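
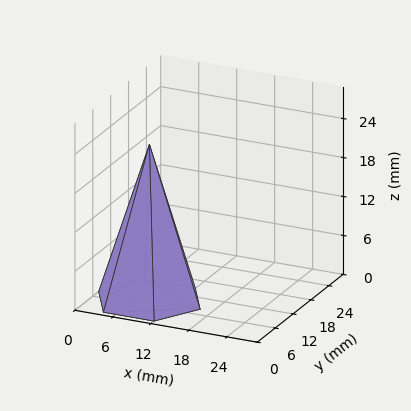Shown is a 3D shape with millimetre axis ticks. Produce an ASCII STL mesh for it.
Reading the render: the shape is a regular 6-sided pyramid, base circumscribed radius ≈ 8 mm, apex at z ≈ 24 mm (dimensions read to the nearest mm from the axis ticks). For the STL, each face is triangulated and given an outward normal.

solid part
  facet normal 0.0000 0.0000 -1.0000
    outer loop
      vertex 4.000 14.928 0.000
      vertex 12.000 14.928 0.000
      vertex 16.000 8.000 0.000
    endloop
  endfacet
  facet normal 0.0000 0.0000 -1.0000
    outer loop
      vertex 0.000 8.000 0.000
      vertex 4.000 14.928 0.000
      vertex 16.000 8.000 0.000
    endloop
  endfacet
  facet normal 0.0000 0.0000 -1.0000
    outer loop
      vertex 4.000 1.072 0.000
      vertex 0.000 8.000 0.000
      vertex 16.000 8.000 0.000
    endloop
  endfacet
  facet normal 0.0000 0.0000 -1.0000
    outer loop
      vertex 12.000 1.072 0.000
      vertex 4.000 1.072 0.000
      vertex 16.000 8.000 0.000
    endloop
  endfacet
  facet normal 0.8320 0.4804 0.2773
    outer loop
      vertex 16.000 8.000 0.000
      vertex 12.000 14.928 0.000
      vertex 8.000 8.000 24.000
    endloop
  endfacet
  facet normal 0.0000 0.9608 0.2773
    outer loop
      vertex 12.000 14.928 0.000
      vertex 4.000 14.928 0.000
      vertex 8.000 8.000 24.000
    endloop
  endfacet
  facet normal -0.8320 0.4804 0.2773
    outer loop
      vertex 4.000 14.928 0.000
      vertex 0.000 8.000 0.000
      vertex 8.000 8.000 24.000
    endloop
  endfacet
  facet normal -0.8320 -0.4804 0.2773
    outer loop
      vertex 0.000 8.000 0.000
      vertex 4.000 1.072 0.000
      vertex 8.000 8.000 24.000
    endloop
  endfacet
  facet normal 0.0000 -0.9608 0.2773
    outer loop
      vertex 4.000 1.072 0.000
      vertex 12.000 1.072 0.000
      vertex 8.000 8.000 24.000
    endloop
  endfacet
  facet normal 0.8320 -0.4804 0.2773
    outer loop
      vertex 12.000 1.072 0.000
      vertex 16.000 8.000 0.000
      vertex 8.000 8.000 24.000
    endloop
  endfacet
endsolid part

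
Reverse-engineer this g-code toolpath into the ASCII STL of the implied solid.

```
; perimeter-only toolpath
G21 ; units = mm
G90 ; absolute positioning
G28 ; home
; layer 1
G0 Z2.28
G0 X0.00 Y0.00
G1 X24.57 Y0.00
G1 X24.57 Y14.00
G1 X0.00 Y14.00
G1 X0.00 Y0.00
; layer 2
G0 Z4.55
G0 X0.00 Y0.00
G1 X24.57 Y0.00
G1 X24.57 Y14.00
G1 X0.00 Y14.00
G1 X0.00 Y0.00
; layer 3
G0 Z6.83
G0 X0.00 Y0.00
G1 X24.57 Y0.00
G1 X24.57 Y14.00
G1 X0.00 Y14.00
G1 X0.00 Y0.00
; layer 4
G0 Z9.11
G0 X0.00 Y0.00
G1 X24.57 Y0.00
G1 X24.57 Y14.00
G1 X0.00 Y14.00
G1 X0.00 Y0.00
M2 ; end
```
solid part
  facet normal 0.0000 0.0000 -1.0000
    outer loop
      vertex 24.57 14.00 0.00
      vertex 24.57 0.00 0.00
      vertex 0.00 0.00 0.00
    endloop
  endfacet
  facet normal 0.0000 0.0000 -1.0000
    outer loop
      vertex 0.00 14.00 0.00
      vertex 24.57 14.00 0.00
      vertex 0.00 0.00 0.00
    endloop
  endfacet
  facet normal 0.0000 0.0000 1.0000
    outer loop
      vertex 0.00 0.00 9.11
      vertex 24.57 0.00 9.11
      vertex 24.57 14.00 9.11
    endloop
  endfacet
  facet normal 0.0000 0.0000 1.0000
    outer loop
      vertex 0.00 0.00 9.11
      vertex 24.57 14.00 9.11
      vertex 0.00 14.00 9.11
    endloop
  endfacet
  facet normal 0.0000 -1.0000 0.0000
    outer loop
      vertex 0.00 0.00 0.00
      vertex 24.57 0.00 0.00
      vertex 24.57 0.00 9.11
    endloop
  endfacet
  facet normal 0.0000 -1.0000 0.0000
    outer loop
      vertex 0.00 0.00 0.00
      vertex 24.57 0.00 9.11
      vertex 0.00 0.00 9.11
    endloop
  endfacet
  facet normal 0.0000 1.0000 0.0000
    outer loop
      vertex 24.57 14.00 9.11
      vertex 24.57 14.00 0.00
      vertex 0.00 14.00 0.00
    endloop
  endfacet
  facet normal 0.0000 1.0000 0.0000
    outer loop
      vertex 0.00 14.00 9.11
      vertex 24.57 14.00 9.11
      vertex 0.00 14.00 0.00
    endloop
  endfacet
  facet normal -1.0000 0.0000 0.0000
    outer loop
      vertex 0.00 14.00 9.11
      vertex 0.00 14.00 0.00
      vertex 0.00 0.00 0.00
    endloop
  endfacet
  facet normal -1.0000 0.0000 0.0000
    outer loop
      vertex 0.00 0.00 9.11
      vertex 0.00 14.00 9.11
      vertex 0.00 0.00 0.00
    endloop
  endfacet
  facet normal 1.0000 0.0000 0.0000
    outer loop
      vertex 24.57 0.00 0.00
      vertex 24.57 14.00 0.00
      vertex 24.57 14.00 9.11
    endloop
  endfacet
  facet normal 1.0000 0.0000 0.0000
    outer loop
      vertex 24.57 0.00 0.00
      vertex 24.57 14.00 9.11
      vertex 24.57 0.00 9.11
    endloop
  endfacet
endsolid part

The G0 Z moves step by Δz≈2.28 mm. Every layer's G1 loop is the same polygon, so the solid is a straight extrusion of it from z=0 to z≈9.11. Closing with flat bottom and top caps and triangulating gives 12 facets — a rectangular box, roughly 24.6 × 14 mm footprint and 9.11 mm tall.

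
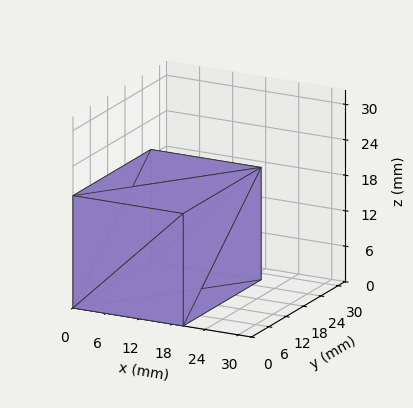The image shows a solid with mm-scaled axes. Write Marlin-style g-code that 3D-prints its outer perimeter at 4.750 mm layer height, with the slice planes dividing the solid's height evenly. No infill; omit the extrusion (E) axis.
Reading the render: the shape is a rectangular box, roughly 20 × 27 mm footprint and 19 mm tall (dimensions read to the nearest mm from the axis ticks). For the g-code, the solid's height is divided into equal slices at the stated Δz and each level perimeter traced with G1 moves after a G0 lift.

; perimeter-only toolpath
G21 ; units = mm
G90 ; absolute positioning
G28 ; home
; layer 1
G0 Z4.750
G0 X0.000 Y0.000
G1 X20.000 Y0.000
G1 X20.000 Y27.000
G1 X0.000 Y27.000
G1 X0.000 Y0.000
; layer 2
G0 Z9.500
G0 X0.000 Y0.000
G1 X20.000 Y0.000
G1 X20.000 Y27.000
G1 X0.000 Y27.000
G1 X0.000 Y0.000
; layer 3
G0 Z14.250
G0 X0.000 Y0.000
G1 X20.000 Y0.000
G1 X20.000 Y27.000
G1 X0.000 Y27.000
G1 X0.000 Y0.000
; layer 4
G0 Z19.000
G0 X0.000 Y0.000
G1 X20.000 Y0.000
G1 X20.000 Y27.000
G1 X0.000 Y27.000
G1 X0.000 Y0.000
M2 ; end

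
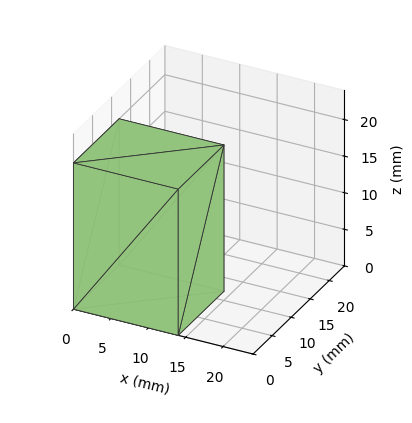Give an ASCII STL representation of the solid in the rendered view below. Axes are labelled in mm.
Reading the render: the shape is a rectangular box, roughly 14 × 12 mm footprint and 20 mm tall (dimensions read to the nearest mm from the axis ticks). For the STL, each face is triangulated and given an outward normal.

solid part
  facet normal 0.0000 0.0000 -1.0000
    outer loop
      vertex 14.000 12.000 0.000
      vertex 14.000 0.000 0.000
      vertex 0.000 0.000 0.000
    endloop
  endfacet
  facet normal 0.0000 0.0000 -1.0000
    outer loop
      vertex 0.000 12.000 0.000
      vertex 14.000 12.000 0.000
      vertex 0.000 0.000 0.000
    endloop
  endfacet
  facet normal 0.0000 0.0000 1.0000
    outer loop
      vertex 0.000 0.000 20.000
      vertex 14.000 0.000 20.000
      vertex 14.000 12.000 20.000
    endloop
  endfacet
  facet normal 0.0000 0.0000 1.0000
    outer loop
      vertex 0.000 0.000 20.000
      vertex 14.000 12.000 20.000
      vertex 0.000 12.000 20.000
    endloop
  endfacet
  facet normal 0.0000 -1.0000 0.0000
    outer loop
      vertex 0.000 0.000 0.000
      vertex 14.000 0.000 0.000
      vertex 14.000 0.000 20.000
    endloop
  endfacet
  facet normal 0.0000 -1.0000 0.0000
    outer loop
      vertex 0.000 0.000 0.000
      vertex 14.000 0.000 20.000
      vertex 0.000 0.000 20.000
    endloop
  endfacet
  facet normal 0.0000 1.0000 0.0000
    outer loop
      vertex 14.000 12.000 20.000
      vertex 14.000 12.000 0.000
      vertex 0.000 12.000 0.000
    endloop
  endfacet
  facet normal 0.0000 1.0000 0.0000
    outer loop
      vertex 0.000 12.000 20.000
      vertex 14.000 12.000 20.000
      vertex 0.000 12.000 0.000
    endloop
  endfacet
  facet normal -1.0000 0.0000 0.0000
    outer loop
      vertex 0.000 12.000 20.000
      vertex 0.000 12.000 0.000
      vertex 0.000 0.000 0.000
    endloop
  endfacet
  facet normal -1.0000 0.0000 0.0000
    outer loop
      vertex 0.000 0.000 20.000
      vertex 0.000 12.000 20.000
      vertex 0.000 0.000 0.000
    endloop
  endfacet
  facet normal 1.0000 0.0000 0.0000
    outer loop
      vertex 14.000 0.000 0.000
      vertex 14.000 12.000 0.000
      vertex 14.000 12.000 20.000
    endloop
  endfacet
  facet normal 1.0000 0.0000 0.0000
    outer loop
      vertex 14.000 0.000 0.000
      vertex 14.000 12.000 20.000
      vertex 14.000 0.000 20.000
    endloop
  endfacet
endsolid part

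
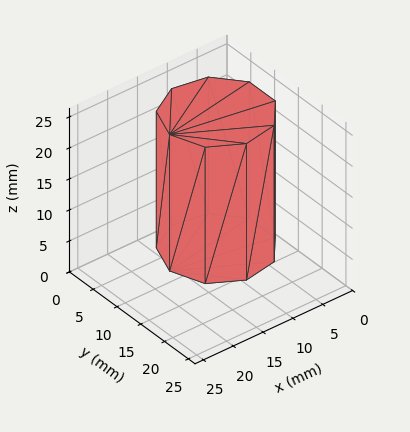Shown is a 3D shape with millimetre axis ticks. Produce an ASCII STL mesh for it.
Reading the render: the shape is a regular 9-sided prism (a cylinder approximated with 9 flat sides), circumscribed radius ≈ 8 mm, height ≈ 22 mm (dimensions read to the nearest mm from the axis ticks). For the STL, each face is triangulated and given an outward normal.

solid part
  facet normal 0.0000 0.0000 -1.0000
    outer loop
      vertex 9.39 15.88 0.00
      vertex 14.13 13.14 0.00
      vertex 16.00 8.00 0.00
    endloop
  endfacet
  facet normal 0.0000 0.0000 -1.0000
    outer loop
      vertex 4.00 14.93 0.00
      vertex 9.39 15.88 0.00
      vertex 16.00 8.00 0.00
    endloop
  endfacet
  facet normal 0.0000 0.0000 -1.0000
    outer loop
      vertex 0.48 10.74 0.00
      vertex 4.00 14.93 0.00
      vertex 16.00 8.00 0.00
    endloop
  endfacet
  facet normal 0.0000 0.0000 -1.0000
    outer loop
      vertex 0.48 5.26 0.00
      vertex 0.48 10.74 0.00
      vertex 16.00 8.00 0.00
    endloop
  endfacet
  facet normal 0.0000 0.0000 -1.0000
    outer loop
      vertex 4.00 1.07 0.00
      vertex 0.48 5.26 0.00
      vertex 16.00 8.00 0.00
    endloop
  endfacet
  facet normal 0.0000 0.0000 -1.0000
    outer loop
      vertex 9.39 0.12 0.00
      vertex 4.00 1.07 0.00
      vertex 16.00 8.00 0.00
    endloop
  endfacet
  facet normal 0.0000 0.0000 -1.0000
    outer loop
      vertex 14.13 2.86 0.00
      vertex 9.39 0.12 0.00
      vertex 16.00 8.00 0.00
    endloop
  endfacet
  facet normal 0.0000 0.0000 1.0000
    outer loop
      vertex 16.00 8.00 22.00
      vertex 14.13 13.14 22.00
      vertex 9.39 15.88 22.00
    endloop
  endfacet
  facet normal 0.0000 0.0000 1.0000
    outer loop
      vertex 16.00 8.00 22.00
      vertex 9.39 15.88 22.00
      vertex 4.00 14.93 22.00
    endloop
  endfacet
  facet normal 0.0000 0.0000 1.0000
    outer loop
      vertex 16.00 8.00 22.00
      vertex 4.00 14.93 22.00
      vertex 0.48 10.74 22.00
    endloop
  endfacet
  facet normal 0.0000 0.0000 1.0000
    outer loop
      vertex 16.00 8.00 22.00
      vertex 0.48 10.74 22.00
      vertex 0.48 5.26 22.00
    endloop
  endfacet
  facet normal 0.0000 0.0000 1.0000
    outer loop
      vertex 16.00 8.00 22.00
      vertex 0.48 5.26 22.00
      vertex 4.00 1.07 22.00
    endloop
  endfacet
  facet normal 0.0000 0.0000 1.0000
    outer loop
      vertex 16.00 8.00 22.00
      vertex 4.00 1.07 22.00
      vertex 9.39 0.12 22.00
    endloop
  endfacet
  facet normal 0.0000 0.0000 1.0000
    outer loop
      vertex 16.00 8.00 22.00
      vertex 9.39 0.12 22.00
      vertex 14.13 2.86 22.00
    endloop
  endfacet
  facet normal 0.9397 0.3419 0.0000
    outer loop
      vertex 16.00 8.00 0.00
      vertex 14.13 13.14 0.00
      vertex 14.13 13.14 22.00
    endloop
  endfacet
  facet normal 0.9397 0.3419 0.0000
    outer loop
      vertex 16.00 8.00 0.00
      vertex 14.13 13.14 22.00
      vertex 16.00 8.00 22.00
    endloop
  endfacet
  facet normal 0.5005 0.8658 0.0000
    outer loop
      vertex 14.13 13.14 0.00
      vertex 9.39 15.88 0.00
      vertex 9.39 15.88 22.00
    endloop
  endfacet
  facet normal 0.5005 0.8658 0.0000
    outer loop
      vertex 14.13 13.14 0.00
      vertex 9.39 15.88 22.00
      vertex 14.13 13.14 22.00
    endloop
  endfacet
  facet normal -0.1736 0.9848 0.0000
    outer loop
      vertex 9.39 15.88 0.00
      vertex 4.00 14.93 0.00
      vertex 4.00 14.93 22.00
    endloop
  endfacet
  facet normal -0.1736 0.9848 0.0000
    outer loop
      vertex 9.39 15.88 0.00
      vertex 4.00 14.93 22.00
      vertex 9.39 15.88 22.00
    endloop
  endfacet
  facet normal -0.7657 0.6432 0.0000
    outer loop
      vertex 4.00 14.93 0.00
      vertex 0.48 10.74 0.00
      vertex 0.48 10.74 22.00
    endloop
  endfacet
  facet normal -0.7657 0.6432 0.0000
    outer loop
      vertex 4.00 14.93 0.00
      vertex 0.48 10.74 22.00
      vertex 4.00 14.93 22.00
    endloop
  endfacet
  facet normal -1.0000 0.0000 0.0000
    outer loop
      vertex 0.48 10.74 0.00
      vertex 0.48 5.26 0.00
      vertex 0.48 5.26 22.00
    endloop
  endfacet
  facet normal -1.0000 0.0000 0.0000
    outer loop
      vertex 0.48 10.74 0.00
      vertex 0.48 5.26 22.00
      vertex 0.48 10.74 22.00
    endloop
  endfacet
  facet normal -0.7657 -0.6432 0.0000
    outer loop
      vertex 0.48 5.26 0.00
      vertex 4.00 1.07 0.00
      vertex 4.00 1.07 22.00
    endloop
  endfacet
  facet normal -0.7657 -0.6432 0.0000
    outer loop
      vertex 0.48 5.26 0.00
      vertex 4.00 1.07 22.00
      vertex 0.48 5.26 22.00
    endloop
  endfacet
  facet normal -0.1736 -0.9848 0.0000
    outer loop
      vertex 4.00 1.07 0.00
      vertex 9.39 0.12 0.00
      vertex 9.39 0.12 22.00
    endloop
  endfacet
  facet normal -0.1736 -0.9848 0.0000
    outer loop
      vertex 4.00 1.07 0.00
      vertex 9.39 0.12 22.00
      vertex 4.00 1.07 22.00
    endloop
  endfacet
  facet normal 0.5005 -0.8658 0.0000
    outer loop
      vertex 9.39 0.12 0.00
      vertex 14.13 2.86 0.00
      vertex 14.13 2.86 22.00
    endloop
  endfacet
  facet normal 0.5005 -0.8658 0.0000
    outer loop
      vertex 9.39 0.12 0.00
      vertex 14.13 2.86 22.00
      vertex 9.39 0.12 22.00
    endloop
  endfacet
  facet normal 0.9397 -0.3419 0.0000
    outer loop
      vertex 14.13 2.86 0.00
      vertex 16.00 8.00 0.00
      vertex 16.00 8.00 22.00
    endloop
  endfacet
  facet normal 0.9397 -0.3419 0.0000
    outer loop
      vertex 14.13 2.86 0.00
      vertex 16.00 8.00 22.00
      vertex 14.13 2.86 22.00
    endloop
  endfacet
endsolid part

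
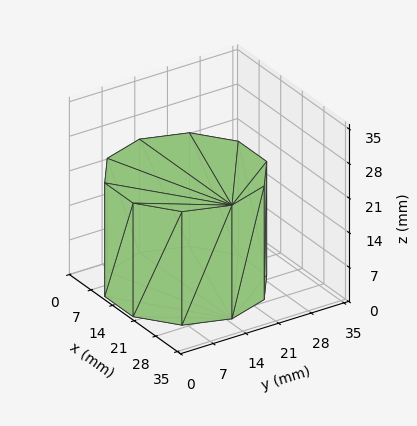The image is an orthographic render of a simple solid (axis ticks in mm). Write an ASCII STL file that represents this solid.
Reading the render: the shape is a regular 10-sided prism (a cylinder approximated with 10 flat sides), circumscribed radius ≈ 15 mm, height ≈ 23 mm (dimensions read to the nearest mm from the axis ticks). For the STL, each face is triangulated and given an outward normal.

solid part
  facet normal 0.0000 0.0000 -1.0000
    outer loop
      vertex 19.6 29.3 0.0
      vertex 27.1 23.8 0.0
      vertex 30.0 15.0 0.0
    endloop
  endfacet
  facet normal 0.0000 0.0000 -1.0000
    outer loop
      vertex 10.4 29.3 0.0
      vertex 19.6 29.3 0.0
      vertex 30.0 15.0 0.0
    endloop
  endfacet
  facet normal 0.0000 0.0000 -1.0000
    outer loop
      vertex 2.9 23.8 0.0
      vertex 10.4 29.3 0.0
      vertex 30.0 15.0 0.0
    endloop
  endfacet
  facet normal 0.0000 0.0000 -1.0000
    outer loop
      vertex 0.0 15.0 0.0
      vertex 2.9 23.8 0.0
      vertex 30.0 15.0 0.0
    endloop
  endfacet
  facet normal 0.0000 0.0000 -1.0000
    outer loop
      vertex 2.9 6.2 0.0
      vertex 0.0 15.0 0.0
      vertex 30.0 15.0 0.0
    endloop
  endfacet
  facet normal 0.0000 0.0000 -1.0000
    outer loop
      vertex 10.4 0.7 0.0
      vertex 2.9 6.2 0.0
      vertex 30.0 15.0 0.0
    endloop
  endfacet
  facet normal 0.0000 0.0000 -1.0000
    outer loop
      vertex 19.6 0.7 0.0
      vertex 10.4 0.7 0.0
      vertex 30.0 15.0 0.0
    endloop
  endfacet
  facet normal 0.0000 0.0000 -1.0000
    outer loop
      vertex 27.1 6.2 0.0
      vertex 19.6 0.7 0.0
      vertex 30.0 15.0 0.0
    endloop
  endfacet
  facet normal 0.0000 0.0000 1.0000
    outer loop
      vertex 30.0 15.0 23.0
      vertex 27.1 23.8 23.0
      vertex 19.6 29.3 23.0
    endloop
  endfacet
  facet normal 0.0000 0.0000 1.0000
    outer loop
      vertex 30.0 15.0 23.0
      vertex 19.6 29.3 23.0
      vertex 10.4 29.3 23.0
    endloop
  endfacet
  facet normal 0.0000 0.0000 1.0000
    outer loop
      vertex 30.0 15.0 23.0
      vertex 10.4 29.3 23.0
      vertex 2.9 23.8 23.0
    endloop
  endfacet
  facet normal 0.0000 0.0000 1.0000
    outer loop
      vertex 30.0 15.0 23.0
      vertex 2.9 23.8 23.0
      vertex 0.0 15.0 23.0
    endloop
  endfacet
  facet normal 0.0000 0.0000 1.0000
    outer loop
      vertex 30.0 15.0 23.0
      vertex 0.0 15.0 23.0
      vertex 2.9 6.2 23.0
    endloop
  endfacet
  facet normal 0.0000 0.0000 1.0000
    outer loop
      vertex 30.0 15.0 23.0
      vertex 2.9 6.2 23.0
      vertex 10.4 0.7 23.0
    endloop
  endfacet
  facet normal 0.0000 0.0000 1.0000
    outer loop
      vertex 30.0 15.0 23.0
      vertex 10.4 0.7 23.0
      vertex 19.6 0.7 23.0
    endloop
  endfacet
  facet normal 0.0000 0.0000 1.0000
    outer loop
      vertex 30.0 15.0 23.0
      vertex 19.6 0.7 23.0
      vertex 27.1 6.2 23.0
    endloop
  endfacet
  facet normal 0.9498 0.3130 0.0000
    outer loop
      vertex 30.0 15.0 0.0
      vertex 27.1 23.8 0.0
      vertex 27.1 23.8 23.0
    endloop
  endfacet
  facet normal 0.9498 0.3130 0.0000
    outer loop
      vertex 30.0 15.0 0.0
      vertex 27.1 23.8 23.0
      vertex 30.0 15.0 23.0
    endloop
  endfacet
  facet normal 0.5914 0.8064 0.0000
    outer loop
      vertex 27.1 23.8 0.0
      vertex 19.6 29.3 0.0
      vertex 19.6 29.3 23.0
    endloop
  endfacet
  facet normal 0.5914 0.8064 0.0000
    outer loop
      vertex 27.1 23.8 0.0
      vertex 19.6 29.3 23.0
      vertex 27.1 23.8 23.0
    endloop
  endfacet
  facet normal 0.0000 1.0000 0.0000
    outer loop
      vertex 19.6 29.3 0.0
      vertex 10.4 29.3 0.0
      vertex 10.4 29.3 23.0
    endloop
  endfacet
  facet normal 0.0000 1.0000 0.0000
    outer loop
      vertex 19.6 29.3 0.0
      vertex 10.4 29.3 23.0
      vertex 19.6 29.3 23.0
    endloop
  endfacet
  facet normal -0.5914 0.8064 0.0000
    outer loop
      vertex 10.4 29.3 0.0
      vertex 2.9 23.8 0.0
      vertex 2.9 23.8 23.0
    endloop
  endfacet
  facet normal -0.5914 0.8064 0.0000
    outer loop
      vertex 10.4 29.3 0.0
      vertex 2.9 23.8 23.0
      vertex 10.4 29.3 23.0
    endloop
  endfacet
  facet normal -0.9498 0.3130 0.0000
    outer loop
      vertex 2.9 23.8 0.0
      vertex 0.0 15.0 0.0
      vertex 0.0 15.0 23.0
    endloop
  endfacet
  facet normal -0.9498 0.3130 0.0000
    outer loop
      vertex 2.9 23.8 0.0
      vertex 0.0 15.0 23.0
      vertex 2.9 23.8 23.0
    endloop
  endfacet
  facet normal -0.9498 -0.3130 0.0000
    outer loop
      vertex 0.0 15.0 0.0
      vertex 2.9 6.2 0.0
      vertex 2.9 6.2 23.0
    endloop
  endfacet
  facet normal -0.9498 -0.3130 0.0000
    outer loop
      vertex 0.0 15.0 0.0
      vertex 2.9 6.2 23.0
      vertex 0.0 15.0 23.0
    endloop
  endfacet
  facet normal -0.5914 -0.8064 0.0000
    outer loop
      vertex 2.9 6.2 0.0
      vertex 10.4 0.7 0.0
      vertex 10.4 0.7 23.0
    endloop
  endfacet
  facet normal -0.5914 -0.8064 0.0000
    outer loop
      vertex 2.9 6.2 0.0
      vertex 10.4 0.7 23.0
      vertex 2.9 6.2 23.0
    endloop
  endfacet
  facet normal 0.0000 -1.0000 0.0000
    outer loop
      vertex 10.4 0.7 0.0
      vertex 19.6 0.7 0.0
      vertex 19.6 0.7 23.0
    endloop
  endfacet
  facet normal 0.0000 -1.0000 0.0000
    outer loop
      vertex 10.4 0.7 0.0
      vertex 19.6 0.7 23.0
      vertex 10.4 0.7 23.0
    endloop
  endfacet
  facet normal 0.5914 -0.8064 0.0000
    outer loop
      vertex 19.6 0.7 0.0
      vertex 27.1 6.2 0.0
      vertex 27.1 6.2 23.0
    endloop
  endfacet
  facet normal 0.5914 -0.8064 0.0000
    outer loop
      vertex 19.6 0.7 0.0
      vertex 27.1 6.2 23.0
      vertex 19.6 0.7 23.0
    endloop
  endfacet
  facet normal 0.9498 -0.3130 0.0000
    outer loop
      vertex 27.1 6.2 0.0
      vertex 30.0 15.0 0.0
      vertex 30.0 15.0 23.0
    endloop
  endfacet
  facet normal 0.9498 -0.3130 0.0000
    outer loop
      vertex 27.1 6.2 0.0
      vertex 30.0 15.0 23.0
      vertex 27.1 6.2 23.0
    endloop
  endfacet
endsolid part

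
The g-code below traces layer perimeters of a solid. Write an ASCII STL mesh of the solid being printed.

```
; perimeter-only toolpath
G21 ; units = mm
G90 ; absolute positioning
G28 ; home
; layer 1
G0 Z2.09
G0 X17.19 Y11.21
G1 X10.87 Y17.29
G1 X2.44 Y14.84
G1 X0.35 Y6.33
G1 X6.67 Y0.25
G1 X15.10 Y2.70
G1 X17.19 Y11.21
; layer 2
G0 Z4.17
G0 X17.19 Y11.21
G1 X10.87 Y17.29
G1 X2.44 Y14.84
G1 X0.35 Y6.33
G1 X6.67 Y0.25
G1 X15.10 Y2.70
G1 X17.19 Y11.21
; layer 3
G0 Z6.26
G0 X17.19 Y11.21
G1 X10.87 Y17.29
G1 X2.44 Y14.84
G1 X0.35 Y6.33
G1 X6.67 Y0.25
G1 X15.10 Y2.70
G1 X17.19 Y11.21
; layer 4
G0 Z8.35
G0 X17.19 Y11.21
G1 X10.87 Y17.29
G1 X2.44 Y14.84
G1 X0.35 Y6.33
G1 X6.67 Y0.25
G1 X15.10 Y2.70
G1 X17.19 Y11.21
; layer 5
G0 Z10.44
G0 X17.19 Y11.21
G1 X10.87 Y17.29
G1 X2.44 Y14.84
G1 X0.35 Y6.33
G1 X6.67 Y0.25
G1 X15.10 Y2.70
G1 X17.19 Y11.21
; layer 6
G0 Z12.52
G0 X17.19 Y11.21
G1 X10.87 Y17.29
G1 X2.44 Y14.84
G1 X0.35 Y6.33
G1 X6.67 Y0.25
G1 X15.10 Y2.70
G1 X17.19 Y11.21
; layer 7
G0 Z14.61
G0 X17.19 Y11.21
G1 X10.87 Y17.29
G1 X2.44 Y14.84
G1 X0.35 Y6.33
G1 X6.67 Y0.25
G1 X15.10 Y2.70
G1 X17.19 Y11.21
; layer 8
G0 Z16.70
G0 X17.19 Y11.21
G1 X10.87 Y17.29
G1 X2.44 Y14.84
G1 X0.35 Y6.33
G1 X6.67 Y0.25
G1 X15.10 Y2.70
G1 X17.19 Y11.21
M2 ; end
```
solid part
  facet normal 0.0000 0.0000 -1.0000
    outer loop
      vertex 2.44 14.84 0.00
      vertex 10.87 17.29 0.00
      vertex 17.19 11.21 0.00
    endloop
  endfacet
  facet normal 0.0000 0.0000 -1.0000
    outer loop
      vertex 0.35 6.33 0.00
      vertex 2.44 14.84 0.00
      vertex 17.19 11.21 0.00
    endloop
  endfacet
  facet normal 0.0000 0.0000 -1.0000
    outer loop
      vertex 6.67 0.25 0.00
      vertex 0.35 6.33 0.00
      vertex 17.19 11.21 0.00
    endloop
  endfacet
  facet normal 0.0000 0.0000 -1.0000
    outer loop
      vertex 15.10 2.70 0.00
      vertex 6.67 0.25 0.00
      vertex 17.19 11.21 0.00
    endloop
  endfacet
  facet normal 0.0000 0.0000 1.0000
    outer loop
      vertex 17.19 11.21 16.70
      vertex 10.87 17.29 16.70
      vertex 2.44 14.84 16.70
    endloop
  endfacet
  facet normal 0.0000 0.0000 1.0000
    outer loop
      vertex 17.19 11.21 16.70
      vertex 2.44 14.84 16.70
      vertex 0.35 6.33 16.70
    endloop
  endfacet
  facet normal 0.0000 0.0000 1.0000
    outer loop
      vertex 17.19 11.21 16.70
      vertex 0.35 6.33 16.70
      vertex 6.67 0.25 16.70
    endloop
  endfacet
  facet normal 0.0000 0.0000 1.0000
    outer loop
      vertex 17.19 11.21 16.70
      vertex 6.67 0.25 16.70
      vertex 15.10 2.70 16.70
    endloop
  endfacet
  facet normal 0.6933 0.7207 0.0000
    outer loop
      vertex 17.19 11.21 0.00
      vertex 10.87 17.29 0.00
      vertex 10.87 17.29 16.70
    endloop
  endfacet
  facet normal 0.6933 0.7207 0.0000
    outer loop
      vertex 17.19 11.21 0.00
      vertex 10.87 17.29 16.70
      vertex 17.19 11.21 16.70
    endloop
  endfacet
  facet normal -0.2791 0.9603 0.0000
    outer loop
      vertex 10.87 17.29 0.00
      vertex 2.44 14.84 0.00
      vertex 2.44 14.84 16.70
    endloop
  endfacet
  facet normal -0.2791 0.9603 0.0000
    outer loop
      vertex 10.87 17.29 0.00
      vertex 2.44 14.84 16.70
      vertex 10.87 17.29 16.70
    endloop
  endfacet
  facet normal -0.9711 0.2385 0.0000
    outer loop
      vertex 2.44 14.84 0.00
      vertex 0.35 6.33 0.00
      vertex 0.35 6.33 16.70
    endloop
  endfacet
  facet normal -0.9711 0.2385 0.0000
    outer loop
      vertex 2.44 14.84 0.00
      vertex 0.35 6.33 16.70
      vertex 2.44 14.84 16.70
    endloop
  endfacet
  facet normal -0.6933 -0.7207 0.0000
    outer loop
      vertex 0.35 6.33 0.00
      vertex 6.67 0.25 0.00
      vertex 6.67 0.25 16.70
    endloop
  endfacet
  facet normal -0.6933 -0.7207 0.0000
    outer loop
      vertex 0.35 6.33 0.00
      vertex 6.67 0.25 16.70
      vertex 0.35 6.33 16.70
    endloop
  endfacet
  facet normal 0.2791 -0.9603 0.0000
    outer loop
      vertex 6.67 0.25 0.00
      vertex 15.10 2.70 0.00
      vertex 15.10 2.70 16.70
    endloop
  endfacet
  facet normal 0.2791 -0.9603 0.0000
    outer loop
      vertex 6.67 0.25 0.00
      vertex 15.10 2.70 16.70
      vertex 6.67 0.25 16.70
    endloop
  endfacet
  facet normal 0.9711 -0.2385 0.0000
    outer loop
      vertex 15.10 2.70 0.00
      vertex 17.19 11.21 0.00
      vertex 17.19 11.21 16.70
    endloop
  endfacet
  facet normal 0.9711 -0.2385 0.0000
    outer loop
      vertex 15.10 2.70 0.00
      vertex 17.19 11.21 16.70
      vertex 15.10 2.70 16.70
    endloop
  endfacet
endsolid part

The G0 Z moves step by Δz≈2.09 mm. Every layer's G1 loop is the same polygon, so the solid is a straight extrusion of it from z=0 to z≈16.7. Closing with flat bottom and top caps and triangulating gives 20 facets — a regular 6-sided prism (a cylinder approximated with 6 flat sides), circumscribed radius ≈ 8.77 mm, height ≈ 16.7 mm.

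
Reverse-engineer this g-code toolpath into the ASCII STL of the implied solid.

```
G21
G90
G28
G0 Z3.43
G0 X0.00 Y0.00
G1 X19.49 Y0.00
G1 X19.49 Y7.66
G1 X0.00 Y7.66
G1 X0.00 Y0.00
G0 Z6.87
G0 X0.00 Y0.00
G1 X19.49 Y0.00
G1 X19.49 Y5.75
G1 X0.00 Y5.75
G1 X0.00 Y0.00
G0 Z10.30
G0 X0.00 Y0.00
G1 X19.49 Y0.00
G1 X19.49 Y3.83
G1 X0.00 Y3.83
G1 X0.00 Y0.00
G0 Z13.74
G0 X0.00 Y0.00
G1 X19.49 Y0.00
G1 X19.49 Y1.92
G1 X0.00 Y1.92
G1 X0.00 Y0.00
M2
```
solid part
  facet normal 0.0000 0.0000 -1.0000
    outer loop
      vertex 19.49 9.58 0.00
      vertex 19.49 0.00 0.00
      vertex 0.00 0.00 0.00
    endloop
  endfacet
  facet normal 0.0000 0.0000 -1.0000
    outer loop
      vertex 0.00 9.58 0.00
      vertex 19.49 9.58 0.00
      vertex 0.00 0.00 0.00
    endloop
  endfacet
  facet normal 0.0000 -1.0000 0.0000
    outer loop
      vertex 0.00 0.00 0.00
      vertex 19.49 0.00 0.00
      vertex 19.49 0.00 17.17
    endloop
  endfacet
  facet normal 0.0000 -1.0000 0.0000
    outer loop
      vertex 0.00 0.00 0.00
      vertex 19.49 0.00 17.17
      vertex 0.00 0.00 17.17
    endloop
  endfacet
  facet normal 0.0000 0.8733 0.4872
    outer loop
      vertex 0.00 0.00 17.17
      vertex 19.49 0.00 17.17
      vertex 19.49 9.58 0.00
    endloop
  endfacet
  facet normal 0.0000 0.8733 0.4872
    outer loop
      vertex 0.00 0.00 17.17
      vertex 19.49 9.58 0.00
      vertex 0.00 9.58 0.00
    endloop
  endfacet
  facet normal -1.0000 0.0000 0.0000
    outer loop
      vertex 0.00 0.00 17.17
      vertex 0.00 9.58 0.00
      vertex 0.00 0.00 0.00
    endloop
  endfacet
  facet normal 1.0000 0.0000 0.0000
    outer loop
      vertex 19.49 0.00 0.00
      vertex 19.49 9.58 0.00
      vertex 19.49 0.00 17.17
    endloop
  endfacet
endsolid part

The G0 Z moves step by Δz≈3.43 mm. The G1 loops shrink linearly with z, so the solid tapers from its base footprint up to z≈17.2. Closing with a flat bottom cap and the tapered top and triangulating gives 8 facets — a wedge (ramp): 19.5 × 9.58 mm base, rising to 17.2 mm along the y=0 edge and sloping linearly to z=0 at y=9.58.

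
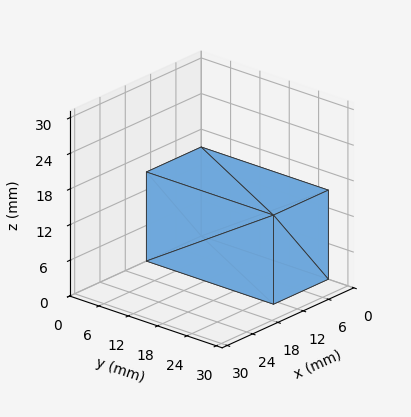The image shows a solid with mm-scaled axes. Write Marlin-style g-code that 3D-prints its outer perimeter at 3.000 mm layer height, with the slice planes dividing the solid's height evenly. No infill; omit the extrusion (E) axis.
Reading the render: the shape is a rectangular box, roughly 13 × 26 mm footprint and 15 mm tall (dimensions read to the nearest mm from the axis ticks). For the g-code, the solid's height is divided into equal slices at the stated Δz and each level perimeter traced with G1 moves after a G0 lift.

; perimeter-only toolpath
G21 ; units = mm
G90 ; absolute positioning
G28 ; home
; layer 1
G0 Z3.000
G0 X0.000 Y0.000
G1 X13.000 Y0.000
G1 X13.000 Y26.000
G1 X0.000 Y26.000
G1 X0.000 Y0.000
; layer 2
G0 Z6.000
G0 X0.000 Y0.000
G1 X13.000 Y0.000
G1 X13.000 Y26.000
G1 X0.000 Y26.000
G1 X0.000 Y0.000
; layer 3
G0 Z9.000
G0 X0.000 Y0.000
G1 X13.000 Y0.000
G1 X13.000 Y26.000
G1 X0.000 Y26.000
G1 X0.000 Y0.000
; layer 4
G0 Z12.000
G0 X0.000 Y0.000
G1 X13.000 Y0.000
G1 X13.000 Y26.000
G1 X0.000 Y26.000
G1 X0.000 Y0.000
; layer 5
G0 Z15.000
G0 X0.000 Y0.000
G1 X13.000 Y0.000
G1 X13.000 Y26.000
G1 X0.000 Y26.000
G1 X0.000 Y0.000
M2 ; end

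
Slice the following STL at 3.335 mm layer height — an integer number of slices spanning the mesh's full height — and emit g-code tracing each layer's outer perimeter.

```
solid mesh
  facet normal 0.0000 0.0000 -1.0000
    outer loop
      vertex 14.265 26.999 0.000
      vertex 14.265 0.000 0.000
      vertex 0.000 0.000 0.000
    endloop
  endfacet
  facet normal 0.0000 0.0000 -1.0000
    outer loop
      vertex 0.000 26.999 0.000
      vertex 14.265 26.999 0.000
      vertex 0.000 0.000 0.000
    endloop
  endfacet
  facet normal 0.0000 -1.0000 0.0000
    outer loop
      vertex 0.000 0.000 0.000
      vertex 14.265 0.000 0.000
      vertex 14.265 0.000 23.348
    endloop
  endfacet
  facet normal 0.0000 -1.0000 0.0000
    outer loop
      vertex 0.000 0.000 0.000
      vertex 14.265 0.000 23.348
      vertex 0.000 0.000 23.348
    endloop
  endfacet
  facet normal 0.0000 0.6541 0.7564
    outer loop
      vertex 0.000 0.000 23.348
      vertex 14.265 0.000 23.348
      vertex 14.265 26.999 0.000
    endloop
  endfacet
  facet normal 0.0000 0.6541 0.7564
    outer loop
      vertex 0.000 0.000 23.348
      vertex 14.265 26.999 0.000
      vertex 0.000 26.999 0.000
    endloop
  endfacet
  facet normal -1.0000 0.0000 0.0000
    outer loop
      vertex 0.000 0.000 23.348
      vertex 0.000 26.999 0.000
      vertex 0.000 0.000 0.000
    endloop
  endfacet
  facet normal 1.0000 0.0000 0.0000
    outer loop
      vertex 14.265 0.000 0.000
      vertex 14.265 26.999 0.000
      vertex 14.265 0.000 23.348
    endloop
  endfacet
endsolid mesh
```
; perimeter-only toolpath
G21 ; units = mm
G90 ; absolute positioning
G28 ; home
; layer 1
G0 Z3.335
G0 X0.000 Y0.000
G1 X14.265 Y0.000
G1 X14.265 Y23.142
G1 X0.000 Y23.142
G1 X0.000 Y0.000
; layer 2
G0 Z6.671
G0 X0.000 Y0.000
G1 X14.265 Y0.000
G1 X14.265 Y19.285
G1 X0.000 Y19.285
G1 X0.000 Y0.000
; layer 3
G0 Z10.006
G0 X0.000 Y0.000
G1 X14.265 Y0.000
G1 X14.265 Y15.428
G1 X0.000 Y15.428
G1 X0.000 Y0.000
; layer 4
G0 Z13.342
G0 X0.000 Y0.000
G1 X14.265 Y0.000
G1 X14.265 Y11.571
G1 X0.000 Y11.571
G1 X0.000 Y0.000
; layer 5
G0 Z16.677
G0 X0.000 Y0.000
G1 X14.265 Y0.000
G1 X14.265 Y7.714
G1 X0.000 Y7.714
G1 X0.000 Y0.000
; layer 6
G0 Z20.013
G0 X0.000 Y0.000
G1 X14.265 Y0.000
G1 X14.265 Y3.857
G1 X0.000 Y3.857
G1 X0.000 Y0.000
M2 ; end

The solid is a wedge (ramp): 14.3 × 27 mm base, rising to 23.3 mm along the y=0 edge and sloping linearly to z=0 at y=27. Slicing at Δz = 3.335 mm — 7 equal slices spanning the solid's height, so layer i sits at z = i·h/7 — gives 6 non-empty perimeters. Each is a 4-segment closed polygon; G0 lifts to the layer z and rapids to the start vertex, then G1 traces the edges. The cross-section shrinks linearly with z (the slice at the apex is degenerate and omitted).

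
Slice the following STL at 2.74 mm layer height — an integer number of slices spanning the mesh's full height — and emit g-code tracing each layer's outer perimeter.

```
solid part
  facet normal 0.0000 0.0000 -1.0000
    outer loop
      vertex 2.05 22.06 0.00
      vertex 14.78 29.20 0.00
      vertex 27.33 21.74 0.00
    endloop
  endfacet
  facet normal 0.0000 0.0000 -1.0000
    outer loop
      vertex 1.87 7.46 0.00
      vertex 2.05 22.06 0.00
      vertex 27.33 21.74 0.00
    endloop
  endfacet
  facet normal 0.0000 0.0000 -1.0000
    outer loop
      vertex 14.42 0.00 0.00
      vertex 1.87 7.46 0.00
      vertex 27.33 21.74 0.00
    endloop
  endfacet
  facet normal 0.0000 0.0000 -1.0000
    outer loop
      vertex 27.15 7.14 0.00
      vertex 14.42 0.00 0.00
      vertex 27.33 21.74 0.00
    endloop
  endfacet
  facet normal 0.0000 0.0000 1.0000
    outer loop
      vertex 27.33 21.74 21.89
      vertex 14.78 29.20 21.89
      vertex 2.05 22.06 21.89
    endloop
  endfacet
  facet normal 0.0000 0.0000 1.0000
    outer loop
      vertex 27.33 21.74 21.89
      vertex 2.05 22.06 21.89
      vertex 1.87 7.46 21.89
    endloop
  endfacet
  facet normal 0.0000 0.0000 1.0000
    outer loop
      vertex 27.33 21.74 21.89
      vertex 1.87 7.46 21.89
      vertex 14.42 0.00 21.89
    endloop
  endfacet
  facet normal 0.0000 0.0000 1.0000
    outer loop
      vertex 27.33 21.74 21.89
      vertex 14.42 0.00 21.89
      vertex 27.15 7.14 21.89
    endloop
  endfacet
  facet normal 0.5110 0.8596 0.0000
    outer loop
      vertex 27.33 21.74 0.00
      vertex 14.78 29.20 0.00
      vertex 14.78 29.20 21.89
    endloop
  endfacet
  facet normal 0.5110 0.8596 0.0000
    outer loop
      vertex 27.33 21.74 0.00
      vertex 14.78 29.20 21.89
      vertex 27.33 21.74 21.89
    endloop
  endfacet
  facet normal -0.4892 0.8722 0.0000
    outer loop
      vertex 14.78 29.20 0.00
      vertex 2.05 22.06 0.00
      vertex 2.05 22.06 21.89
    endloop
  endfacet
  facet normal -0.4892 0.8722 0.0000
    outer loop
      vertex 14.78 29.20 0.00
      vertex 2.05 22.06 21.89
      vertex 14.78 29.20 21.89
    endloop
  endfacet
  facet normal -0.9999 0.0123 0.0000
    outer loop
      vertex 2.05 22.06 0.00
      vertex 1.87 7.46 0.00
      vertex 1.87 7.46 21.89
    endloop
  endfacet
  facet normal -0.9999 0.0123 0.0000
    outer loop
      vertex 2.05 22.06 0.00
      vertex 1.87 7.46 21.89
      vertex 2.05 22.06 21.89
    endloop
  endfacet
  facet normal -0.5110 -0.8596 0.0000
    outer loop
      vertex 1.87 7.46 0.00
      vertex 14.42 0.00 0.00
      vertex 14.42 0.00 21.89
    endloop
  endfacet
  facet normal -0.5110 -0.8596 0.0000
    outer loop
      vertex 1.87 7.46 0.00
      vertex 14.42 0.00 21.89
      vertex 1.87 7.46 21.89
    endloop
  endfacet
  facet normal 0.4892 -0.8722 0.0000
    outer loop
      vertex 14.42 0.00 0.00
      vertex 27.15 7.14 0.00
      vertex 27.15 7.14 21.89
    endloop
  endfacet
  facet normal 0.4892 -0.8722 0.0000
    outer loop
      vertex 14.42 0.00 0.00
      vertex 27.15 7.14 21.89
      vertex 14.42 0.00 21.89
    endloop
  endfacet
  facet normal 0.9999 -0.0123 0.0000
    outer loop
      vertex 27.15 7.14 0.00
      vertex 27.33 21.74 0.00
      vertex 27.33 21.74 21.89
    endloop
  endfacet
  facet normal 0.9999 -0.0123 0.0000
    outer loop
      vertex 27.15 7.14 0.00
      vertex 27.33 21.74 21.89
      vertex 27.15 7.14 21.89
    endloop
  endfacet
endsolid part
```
; perimeter-only toolpath
G21 ; units = mm
G90 ; absolute positioning
G28 ; home
; layer 1
G0 Z2.74
G0 X27.33 Y21.74
G1 X14.78 Y29.20
G1 X2.05 Y22.06
G1 X1.87 Y7.46
G1 X14.42 Y0.00
G1 X27.15 Y7.14
G1 X27.33 Y21.74
; layer 2
G0 Z5.47
G0 X27.33 Y21.74
G1 X14.78 Y29.20
G1 X2.05 Y22.06
G1 X1.87 Y7.46
G1 X14.42 Y0.00
G1 X27.15 Y7.14
G1 X27.33 Y21.74
; layer 3
G0 Z8.21
G0 X27.33 Y21.74
G1 X14.78 Y29.20
G1 X2.05 Y22.06
G1 X1.87 Y7.46
G1 X14.42 Y0.00
G1 X27.15 Y7.14
G1 X27.33 Y21.74
; layer 4
G0 Z10.95
G0 X27.33 Y21.74
G1 X14.78 Y29.20
G1 X2.05 Y22.06
G1 X1.87 Y7.46
G1 X14.42 Y0.00
G1 X27.15 Y7.14
G1 X27.33 Y21.74
; layer 5
G0 Z13.68
G0 X27.33 Y21.74
G1 X14.78 Y29.20
G1 X2.05 Y22.06
G1 X1.87 Y7.46
G1 X14.42 Y0.00
G1 X27.15 Y7.14
G1 X27.33 Y21.74
; layer 6
G0 Z16.42
G0 X27.33 Y21.74
G1 X14.78 Y29.20
G1 X2.05 Y22.06
G1 X1.87 Y7.46
G1 X14.42 Y0.00
G1 X27.15 Y7.14
G1 X27.33 Y21.74
; layer 7
G0 Z19.15
G0 X27.33 Y21.74
G1 X14.78 Y29.20
G1 X2.05 Y22.06
G1 X1.87 Y7.46
G1 X14.42 Y0.00
G1 X27.15 Y7.14
G1 X27.33 Y21.74
; layer 8
G0 Z21.89
G0 X27.33 Y21.74
G1 X14.78 Y29.20
G1 X2.05 Y22.06
G1 X1.87 Y7.46
G1 X14.42 Y0.00
G1 X27.15 Y7.14
G1 X27.33 Y21.74
M2 ; end

The solid is a regular 6-sided prism (a cylinder approximated with 6 flat sides), circumscribed radius ≈ 14.6 mm, height ≈ 21.9 mm. Slicing at Δz = 2.74 mm — 8 equal slices spanning the solid's height, so layer i sits at z = i·h/8 — gives 8 non-empty perimeters. Each is a 6-segment closed polygon; G0 lifts to the layer z and rapids to the start vertex, then G1 traces the edges.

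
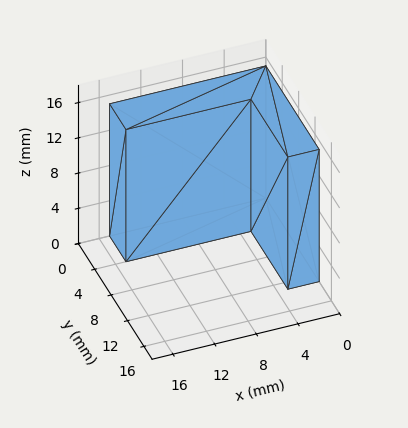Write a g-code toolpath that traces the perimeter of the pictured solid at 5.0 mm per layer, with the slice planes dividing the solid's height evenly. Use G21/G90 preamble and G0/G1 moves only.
Reading the render: the shape is an L-shaped prism: outer 15 × 13 mm, arm thicknesses ≈ 4 mm (horizontal) and 3 mm (vertical), extruded 15 mm in z (dimensions read to the nearest mm from the axis ticks). For the g-code, the solid's height is divided into equal slices at the stated Δz and each level perimeter traced with G1 moves after a G0 lift.

; perimeter-only toolpath
G21 ; units = mm
G90 ; absolute positioning
G28 ; home
; layer 1
G0 Z5.0
G0 X0.0 Y0.0
G1 X15.0 Y0.0
G1 X15.0 Y4.0
G1 X3.0 Y4.0
G1 X3.0 Y13.0
G1 X0.0 Y13.0
G1 X0.0 Y0.0
; layer 2
G0 Z10.0
G0 X0.0 Y0.0
G1 X15.0 Y0.0
G1 X15.0 Y4.0
G1 X3.0 Y4.0
G1 X3.0 Y13.0
G1 X0.0 Y13.0
G1 X0.0 Y0.0
; layer 3
G0 Z15.0
G0 X0.0 Y0.0
G1 X15.0 Y0.0
G1 X15.0 Y4.0
G1 X3.0 Y4.0
G1 X3.0 Y13.0
G1 X0.0 Y13.0
G1 X0.0 Y0.0
M2 ; end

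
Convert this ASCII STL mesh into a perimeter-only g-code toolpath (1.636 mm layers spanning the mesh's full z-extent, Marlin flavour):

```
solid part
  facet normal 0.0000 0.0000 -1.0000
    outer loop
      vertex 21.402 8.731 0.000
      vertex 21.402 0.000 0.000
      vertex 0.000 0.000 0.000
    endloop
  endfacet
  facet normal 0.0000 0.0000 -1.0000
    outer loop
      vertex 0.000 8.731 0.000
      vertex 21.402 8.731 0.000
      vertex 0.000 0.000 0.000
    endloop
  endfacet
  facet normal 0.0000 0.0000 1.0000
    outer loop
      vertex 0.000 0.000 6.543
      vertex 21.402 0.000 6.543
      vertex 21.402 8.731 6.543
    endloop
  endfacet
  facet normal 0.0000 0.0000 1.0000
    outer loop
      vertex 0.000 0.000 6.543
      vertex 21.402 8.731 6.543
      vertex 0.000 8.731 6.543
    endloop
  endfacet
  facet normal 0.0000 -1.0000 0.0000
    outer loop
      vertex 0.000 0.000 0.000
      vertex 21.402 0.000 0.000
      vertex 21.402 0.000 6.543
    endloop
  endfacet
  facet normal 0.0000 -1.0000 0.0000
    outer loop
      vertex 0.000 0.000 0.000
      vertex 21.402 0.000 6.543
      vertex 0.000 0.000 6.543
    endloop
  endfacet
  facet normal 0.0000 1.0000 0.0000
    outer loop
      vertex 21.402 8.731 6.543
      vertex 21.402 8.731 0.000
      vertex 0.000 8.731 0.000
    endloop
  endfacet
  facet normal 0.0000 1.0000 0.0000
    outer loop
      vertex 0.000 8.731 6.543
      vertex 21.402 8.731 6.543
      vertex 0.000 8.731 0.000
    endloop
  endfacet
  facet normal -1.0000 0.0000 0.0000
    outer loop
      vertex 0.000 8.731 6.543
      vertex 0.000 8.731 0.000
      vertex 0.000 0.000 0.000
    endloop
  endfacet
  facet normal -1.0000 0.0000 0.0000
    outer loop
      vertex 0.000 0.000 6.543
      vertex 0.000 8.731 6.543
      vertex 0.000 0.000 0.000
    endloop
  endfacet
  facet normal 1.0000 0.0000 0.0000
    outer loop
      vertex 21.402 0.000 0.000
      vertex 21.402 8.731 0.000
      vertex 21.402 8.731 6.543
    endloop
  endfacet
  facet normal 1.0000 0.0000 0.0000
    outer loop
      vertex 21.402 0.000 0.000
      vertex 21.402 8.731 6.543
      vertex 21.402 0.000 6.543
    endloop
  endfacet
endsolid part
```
; perimeter-only toolpath
G21 ; units = mm
G90 ; absolute positioning
G28 ; home
; layer 1
G0 Z1.636
G0 X0.000 Y0.000
G1 X21.402 Y0.000
G1 X21.402 Y8.731
G1 X0.000 Y8.731
G1 X0.000 Y0.000
; layer 2
G0 Z3.272
G0 X0.000 Y0.000
G1 X21.402 Y0.000
G1 X21.402 Y8.731
G1 X0.000 Y8.731
G1 X0.000 Y0.000
; layer 3
G0 Z4.907
G0 X0.000 Y0.000
G1 X21.402 Y0.000
G1 X21.402 Y8.731
G1 X0.000 Y8.731
G1 X0.000 Y0.000
; layer 4
G0 Z6.543
G0 X0.000 Y0.000
G1 X21.402 Y0.000
G1 X21.402 Y8.731
G1 X0.000 Y8.731
G1 X0.000 Y0.000
M2 ; end

The solid is a rectangular box, roughly 21.4 × 8.73 mm footprint and 6.54 mm tall. Slicing at Δz = 1.636 mm — 4 equal slices spanning the solid's height, so layer i sits at z = i·h/4 — gives 4 non-empty perimeters. Each is a 4-segment closed polygon; G0 lifts to the layer z and rapids to the start vertex, then G1 traces the edges.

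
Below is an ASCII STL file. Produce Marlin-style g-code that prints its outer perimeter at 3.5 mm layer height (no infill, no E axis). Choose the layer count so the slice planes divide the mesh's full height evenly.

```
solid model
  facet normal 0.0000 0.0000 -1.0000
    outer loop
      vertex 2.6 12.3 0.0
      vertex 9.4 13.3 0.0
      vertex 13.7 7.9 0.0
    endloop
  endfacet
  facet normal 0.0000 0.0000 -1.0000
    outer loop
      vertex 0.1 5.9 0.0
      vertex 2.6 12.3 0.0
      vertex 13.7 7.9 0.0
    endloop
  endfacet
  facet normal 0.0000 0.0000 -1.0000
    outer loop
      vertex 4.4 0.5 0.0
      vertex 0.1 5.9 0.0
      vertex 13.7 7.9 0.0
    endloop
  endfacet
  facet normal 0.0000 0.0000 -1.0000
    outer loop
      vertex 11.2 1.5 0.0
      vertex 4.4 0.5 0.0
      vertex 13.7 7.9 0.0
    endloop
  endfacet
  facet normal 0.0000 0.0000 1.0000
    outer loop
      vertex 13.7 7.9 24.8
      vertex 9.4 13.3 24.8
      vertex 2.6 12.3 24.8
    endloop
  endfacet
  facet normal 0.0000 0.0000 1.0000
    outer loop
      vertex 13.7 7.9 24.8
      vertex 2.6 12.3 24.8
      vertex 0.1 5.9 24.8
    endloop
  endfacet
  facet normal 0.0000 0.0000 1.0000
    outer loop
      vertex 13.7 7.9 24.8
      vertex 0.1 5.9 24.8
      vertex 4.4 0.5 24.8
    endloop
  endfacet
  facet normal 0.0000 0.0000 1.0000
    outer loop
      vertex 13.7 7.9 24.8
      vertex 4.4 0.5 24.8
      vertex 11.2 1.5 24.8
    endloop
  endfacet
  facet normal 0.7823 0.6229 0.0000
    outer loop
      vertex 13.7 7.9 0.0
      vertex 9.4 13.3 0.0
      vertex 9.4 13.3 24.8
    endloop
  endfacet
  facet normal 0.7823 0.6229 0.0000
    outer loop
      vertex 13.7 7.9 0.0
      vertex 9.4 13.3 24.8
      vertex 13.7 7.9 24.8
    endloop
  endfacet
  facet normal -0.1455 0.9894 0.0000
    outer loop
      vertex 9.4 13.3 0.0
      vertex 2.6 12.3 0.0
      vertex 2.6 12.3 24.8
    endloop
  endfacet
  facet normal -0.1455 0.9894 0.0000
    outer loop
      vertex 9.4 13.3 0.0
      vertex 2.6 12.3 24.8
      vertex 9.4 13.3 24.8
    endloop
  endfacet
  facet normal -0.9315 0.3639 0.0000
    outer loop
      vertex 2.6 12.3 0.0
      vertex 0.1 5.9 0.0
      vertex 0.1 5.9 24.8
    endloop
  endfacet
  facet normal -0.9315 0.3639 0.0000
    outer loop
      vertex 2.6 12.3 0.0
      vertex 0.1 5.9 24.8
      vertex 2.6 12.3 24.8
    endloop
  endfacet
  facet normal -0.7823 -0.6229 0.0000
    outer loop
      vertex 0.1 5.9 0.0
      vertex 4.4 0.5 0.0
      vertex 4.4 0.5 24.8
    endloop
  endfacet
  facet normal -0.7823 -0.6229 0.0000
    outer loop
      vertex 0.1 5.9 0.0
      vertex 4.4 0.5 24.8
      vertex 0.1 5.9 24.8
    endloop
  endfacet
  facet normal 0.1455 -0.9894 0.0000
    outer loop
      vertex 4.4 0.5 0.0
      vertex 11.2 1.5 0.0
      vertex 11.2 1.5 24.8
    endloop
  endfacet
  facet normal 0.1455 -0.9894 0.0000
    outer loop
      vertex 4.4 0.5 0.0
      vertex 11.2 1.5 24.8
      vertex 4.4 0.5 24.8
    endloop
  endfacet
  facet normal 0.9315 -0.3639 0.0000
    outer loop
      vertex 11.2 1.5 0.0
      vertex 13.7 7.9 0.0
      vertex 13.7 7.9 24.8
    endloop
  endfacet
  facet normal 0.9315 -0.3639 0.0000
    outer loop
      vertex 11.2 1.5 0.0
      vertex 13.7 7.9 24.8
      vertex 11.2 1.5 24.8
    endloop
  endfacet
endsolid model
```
; perimeter-only toolpath
G21 ; units = mm
G90 ; absolute positioning
G28 ; home
; layer 1
G0 Z3.5
G0 X13.7 Y7.9
G1 X9.4 Y13.3
G1 X2.6 Y12.3
G1 X0.1 Y5.9
G1 X4.4 Y0.5
G1 X11.2 Y1.5
G1 X13.7 Y7.9
; layer 2
G0 Z7.1
G0 X13.7 Y7.9
G1 X9.4 Y13.3
G1 X2.6 Y12.3
G1 X0.1 Y5.9
G1 X4.4 Y0.5
G1 X11.2 Y1.5
G1 X13.7 Y7.9
; layer 3
G0 Z10.6
G0 X13.7 Y7.9
G1 X9.4 Y13.3
G1 X2.6 Y12.3
G1 X0.1 Y5.9
G1 X4.4 Y0.5
G1 X11.2 Y1.5
G1 X13.7 Y7.9
; layer 4
G0 Z14.2
G0 X13.7 Y7.9
G1 X9.4 Y13.3
G1 X2.6 Y12.3
G1 X0.1 Y5.9
G1 X4.4 Y0.5
G1 X11.2 Y1.5
G1 X13.7 Y7.9
; layer 5
G0 Z17.7
G0 X13.7 Y7.9
G1 X9.4 Y13.3
G1 X2.6 Y12.3
G1 X0.1 Y5.9
G1 X4.4 Y0.5
G1 X11.2 Y1.5
G1 X13.7 Y7.9
; layer 6
G0 Z21.3
G0 X13.7 Y7.9
G1 X9.4 Y13.3
G1 X2.6 Y12.3
G1 X0.1 Y5.9
G1 X4.4 Y0.5
G1 X11.2 Y1.5
G1 X13.7 Y7.9
; layer 7
G0 Z24.8
G0 X13.7 Y7.9
G1 X9.4 Y13.3
G1 X2.6 Y12.3
G1 X0.1 Y5.9
G1 X4.4 Y0.5
G1 X11.2 Y1.5
G1 X13.7 Y7.9
M2 ; end

The solid is a regular 6-sided prism (a cylinder approximated with 6 flat sides), circumscribed radius ≈ 6.9 mm, height ≈ 24.8 mm. Slicing at Δz = 3.5 mm — 7 equal slices spanning the solid's height, so layer i sits at z = i·h/7 — gives 7 non-empty perimeters. Each is a 6-segment closed polygon; G0 lifts to the layer z and rapids to the start vertex, then G1 traces the edges.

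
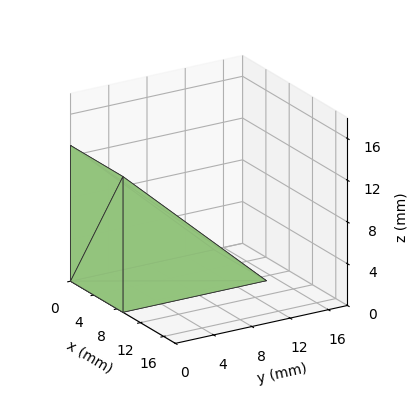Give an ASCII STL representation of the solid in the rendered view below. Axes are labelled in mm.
Reading the render: the shape is a wedge (ramp): 9 × 15 mm base, rising to 13 mm along the y=0 edge and sloping linearly to z=0 at y=15 (dimensions read to the nearest mm from the axis ticks). For the STL, each face is triangulated and given an outward normal.

solid part
  facet normal 0.0000 0.0000 -1.0000
    outer loop
      vertex 9.00 15.00 0.00
      vertex 9.00 0.00 0.00
      vertex 0.00 0.00 0.00
    endloop
  endfacet
  facet normal 0.0000 0.0000 -1.0000
    outer loop
      vertex 0.00 15.00 0.00
      vertex 9.00 15.00 0.00
      vertex 0.00 0.00 0.00
    endloop
  endfacet
  facet normal 0.0000 -1.0000 0.0000
    outer loop
      vertex 0.00 0.00 0.00
      vertex 9.00 0.00 0.00
      vertex 9.00 0.00 13.00
    endloop
  endfacet
  facet normal 0.0000 -1.0000 0.0000
    outer loop
      vertex 0.00 0.00 0.00
      vertex 9.00 0.00 13.00
      vertex 0.00 0.00 13.00
    endloop
  endfacet
  facet normal 0.0000 0.6549 0.7557
    outer loop
      vertex 0.00 0.00 13.00
      vertex 9.00 0.00 13.00
      vertex 9.00 15.00 0.00
    endloop
  endfacet
  facet normal 0.0000 0.6549 0.7557
    outer loop
      vertex 0.00 0.00 13.00
      vertex 9.00 15.00 0.00
      vertex 0.00 15.00 0.00
    endloop
  endfacet
  facet normal -1.0000 0.0000 0.0000
    outer loop
      vertex 0.00 0.00 13.00
      vertex 0.00 15.00 0.00
      vertex 0.00 0.00 0.00
    endloop
  endfacet
  facet normal 1.0000 0.0000 0.0000
    outer loop
      vertex 9.00 0.00 0.00
      vertex 9.00 15.00 0.00
      vertex 9.00 0.00 13.00
    endloop
  endfacet
endsolid part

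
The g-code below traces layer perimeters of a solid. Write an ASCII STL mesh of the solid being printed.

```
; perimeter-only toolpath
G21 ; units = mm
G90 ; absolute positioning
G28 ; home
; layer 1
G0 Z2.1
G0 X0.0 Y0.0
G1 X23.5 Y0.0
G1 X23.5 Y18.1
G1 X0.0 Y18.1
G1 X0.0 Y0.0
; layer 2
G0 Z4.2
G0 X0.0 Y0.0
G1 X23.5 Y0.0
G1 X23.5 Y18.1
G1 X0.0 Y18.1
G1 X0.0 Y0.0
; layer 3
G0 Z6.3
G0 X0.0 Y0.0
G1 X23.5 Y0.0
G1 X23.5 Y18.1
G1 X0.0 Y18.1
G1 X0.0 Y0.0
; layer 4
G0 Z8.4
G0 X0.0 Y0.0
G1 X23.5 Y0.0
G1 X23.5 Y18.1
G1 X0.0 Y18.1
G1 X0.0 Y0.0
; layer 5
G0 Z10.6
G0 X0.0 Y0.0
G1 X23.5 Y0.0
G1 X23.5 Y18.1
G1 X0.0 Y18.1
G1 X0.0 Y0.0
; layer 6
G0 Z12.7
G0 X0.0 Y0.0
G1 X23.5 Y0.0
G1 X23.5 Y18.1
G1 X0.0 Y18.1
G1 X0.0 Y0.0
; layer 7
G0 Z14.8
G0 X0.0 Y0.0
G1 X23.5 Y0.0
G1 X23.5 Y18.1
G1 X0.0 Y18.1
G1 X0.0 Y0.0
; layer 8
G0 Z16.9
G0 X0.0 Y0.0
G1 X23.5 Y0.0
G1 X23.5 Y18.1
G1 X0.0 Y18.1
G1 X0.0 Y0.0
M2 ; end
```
solid part
  facet normal 0.0000 0.0000 -1.0000
    outer loop
      vertex 23.5 18.1 0.0
      vertex 23.5 0.0 0.0
      vertex 0.0 0.0 0.0
    endloop
  endfacet
  facet normal 0.0000 0.0000 -1.0000
    outer loop
      vertex 0.0 18.1 0.0
      vertex 23.5 18.1 0.0
      vertex 0.0 0.0 0.0
    endloop
  endfacet
  facet normal 0.0000 0.0000 1.0000
    outer loop
      vertex 0.0 0.0 16.9
      vertex 23.5 0.0 16.9
      vertex 23.5 18.1 16.9
    endloop
  endfacet
  facet normal 0.0000 0.0000 1.0000
    outer loop
      vertex 0.0 0.0 16.9
      vertex 23.5 18.1 16.9
      vertex 0.0 18.1 16.9
    endloop
  endfacet
  facet normal 0.0000 -1.0000 0.0000
    outer loop
      vertex 0.0 0.0 0.0
      vertex 23.5 0.0 0.0
      vertex 23.5 0.0 16.9
    endloop
  endfacet
  facet normal 0.0000 -1.0000 0.0000
    outer loop
      vertex 0.0 0.0 0.0
      vertex 23.5 0.0 16.9
      vertex 0.0 0.0 16.9
    endloop
  endfacet
  facet normal 0.0000 1.0000 0.0000
    outer loop
      vertex 23.5 18.1 16.9
      vertex 23.5 18.1 0.0
      vertex 0.0 18.1 0.0
    endloop
  endfacet
  facet normal 0.0000 1.0000 0.0000
    outer loop
      vertex 0.0 18.1 16.9
      vertex 23.5 18.1 16.9
      vertex 0.0 18.1 0.0
    endloop
  endfacet
  facet normal -1.0000 0.0000 0.0000
    outer loop
      vertex 0.0 18.1 16.9
      vertex 0.0 18.1 0.0
      vertex 0.0 0.0 0.0
    endloop
  endfacet
  facet normal -1.0000 0.0000 0.0000
    outer loop
      vertex 0.0 0.0 16.9
      vertex 0.0 18.1 16.9
      vertex 0.0 0.0 0.0
    endloop
  endfacet
  facet normal 1.0000 0.0000 0.0000
    outer loop
      vertex 23.5 0.0 0.0
      vertex 23.5 18.1 0.0
      vertex 23.5 18.1 16.9
    endloop
  endfacet
  facet normal 1.0000 0.0000 0.0000
    outer loop
      vertex 23.5 0.0 0.0
      vertex 23.5 18.1 16.9
      vertex 23.5 0.0 16.9
    endloop
  endfacet
endsolid part

The G0 Z moves step by Δz≈2.1 mm. Every layer's G1 loop is the same polygon, so the solid is a straight extrusion of it from z=0 to z≈16.9. Closing with flat bottom and top caps and triangulating gives 12 facets — a rectangular box, roughly 23.5 × 18.1 mm footprint and 16.9 mm tall.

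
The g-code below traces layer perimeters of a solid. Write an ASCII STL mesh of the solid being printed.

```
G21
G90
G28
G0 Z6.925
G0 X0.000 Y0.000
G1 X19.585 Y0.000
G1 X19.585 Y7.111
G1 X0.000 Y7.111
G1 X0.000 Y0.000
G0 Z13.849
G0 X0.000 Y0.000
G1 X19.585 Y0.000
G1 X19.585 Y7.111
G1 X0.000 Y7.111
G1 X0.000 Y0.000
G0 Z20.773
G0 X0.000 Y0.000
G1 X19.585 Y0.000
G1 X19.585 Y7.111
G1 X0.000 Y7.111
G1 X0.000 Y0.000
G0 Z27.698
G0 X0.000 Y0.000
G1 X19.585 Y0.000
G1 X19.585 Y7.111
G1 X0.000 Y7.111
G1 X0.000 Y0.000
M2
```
solid part
  facet normal 0.0000 0.0000 -1.0000
    outer loop
      vertex 19.585 7.111 0.000
      vertex 19.585 0.000 0.000
      vertex 0.000 0.000 0.000
    endloop
  endfacet
  facet normal 0.0000 0.0000 -1.0000
    outer loop
      vertex 0.000 7.111 0.000
      vertex 19.585 7.111 0.000
      vertex 0.000 0.000 0.000
    endloop
  endfacet
  facet normal 0.0000 0.0000 1.0000
    outer loop
      vertex 0.000 0.000 27.698
      vertex 19.585 0.000 27.698
      vertex 19.585 7.111 27.698
    endloop
  endfacet
  facet normal 0.0000 0.0000 1.0000
    outer loop
      vertex 0.000 0.000 27.698
      vertex 19.585 7.111 27.698
      vertex 0.000 7.111 27.698
    endloop
  endfacet
  facet normal 0.0000 -1.0000 0.0000
    outer loop
      vertex 0.000 0.000 0.000
      vertex 19.585 0.000 0.000
      vertex 19.585 0.000 27.698
    endloop
  endfacet
  facet normal 0.0000 -1.0000 0.0000
    outer loop
      vertex 0.000 0.000 0.000
      vertex 19.585 0.000 27.698
      vertex 0.000 0.000 27.698
    endloop
  endfacet
  facet normal 0.0000 1.0000 0.0000
    outer loop
      vertex 19.585 7.111 27.698
      vertex 19.585 7.111 0.000
      vertex 0.000 7.111 0.000
    endloop
  endfacet
  facet normal 0.0000 1.0000 0.0000
    outer loop
      vertex 0.000 7.111 27.698
      vertex 19.585 7.111 27.698
      vertex 0.000 7.111 0.000
    endloop
  endfacet
  facet normal -1.0000 0.0000 0.0000
    outer loop
      vertex 0.000 7.111 27.698
      vertex 0.000 7.111 0.000
      vertex 0.000 0.000 0.000
    endloop
  endfacet
  facet normal -1.0000 0.0000 0.0000
    outer loop
      vertex 0.000 0.000 27.698
      vertex 0.000 7.111 27.698
      vertex 0.000 0.000 0.000
    endloop
  endfacet
  facet normal 1.0000 0.0000 0.0000
    outer loop
      vertex 19.585 0.000 0.000
      vertex 19.585 7.111 0.000
      vertex 19.585 7.111 27.698
    endloop
  endfacet
  facet normal 1.0000 0.0000 0.0000
    outer loop
      vertex 19.585 0.000 0.000
      vertex 19.585 7.111 27.698
      vertex 19.585 0.000 27.698
    endloop
  endfacet
endsolid part

The G0 Z moves step by Δz≈6.925 mm. Every layer's G1 loop is the same polygon, so the solid is a straight extrusion of it from z=0 to z≈27.7. Closing with flat bottom and top caps and triangulating gives 12 facets — a rectangular box, roughly 19.6 × 7.11 mm footprint and 27.7 mm tall.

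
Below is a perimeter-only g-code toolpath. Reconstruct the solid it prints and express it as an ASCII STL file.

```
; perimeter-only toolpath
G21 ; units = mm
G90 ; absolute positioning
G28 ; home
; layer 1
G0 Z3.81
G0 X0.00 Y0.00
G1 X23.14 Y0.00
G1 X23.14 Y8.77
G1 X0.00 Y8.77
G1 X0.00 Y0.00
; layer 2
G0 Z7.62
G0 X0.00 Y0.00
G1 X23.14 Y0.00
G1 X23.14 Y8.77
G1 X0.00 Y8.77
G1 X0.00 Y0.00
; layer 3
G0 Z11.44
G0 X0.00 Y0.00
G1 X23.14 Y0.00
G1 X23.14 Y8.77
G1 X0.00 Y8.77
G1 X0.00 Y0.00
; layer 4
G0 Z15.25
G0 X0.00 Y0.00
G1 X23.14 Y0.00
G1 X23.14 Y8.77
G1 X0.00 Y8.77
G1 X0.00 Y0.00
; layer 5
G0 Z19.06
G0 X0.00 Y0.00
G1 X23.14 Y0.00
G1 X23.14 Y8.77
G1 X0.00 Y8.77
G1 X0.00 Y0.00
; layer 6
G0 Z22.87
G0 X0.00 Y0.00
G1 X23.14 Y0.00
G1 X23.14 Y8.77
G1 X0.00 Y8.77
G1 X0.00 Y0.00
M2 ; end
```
solid part
  facet normal 0.0000 0.0000 -1.0000
    outer loop
      vertex 23.14 8.77 0.00
      vertex 23.14 0.00 0.00
      vertex 0.00 0.00 0.00
    endloop
  endfacet
  facet normal 0.0000 0.0000 -1.0000
    outer loop
      vertex 0.00 8.77 0.00
      vertex 23.14 8.77 0.00
      vertex 0.00 0.00 0.00
    endloop
  endfacet
  facet normal 0.0000 0.0000 1.0000
    outer loop
      vertex 0.00 0.00 22.87
      vertex 23.14 0.00 22.87
      vertex 23.14 8.77 22.87
    endloop
  endfacet
  facet normal 0.0000 0.0000 1.0000
    outer loop
      vertex 0.00 0.00 22.87
      vertex 23.14 8.77 22.87
      vertex 0.00 8.77 22.87
    endloop
  endfacet
  facet normal 0.0000 -1.0000 0.0000
    outer loop
      vertex 0.00 0.00 0.00
      vertex 23.14 0.00 0.00
      vertex 23.14 0.00 22.87
    endloop
  endfacet
  facet normal 0.0000 -1.0000 0.0000
    outer loop
      vertex 0.00 0.00 0.00
      vertex 23.14 0.00 22.87
      vertex 0.00 0.00 22.87
    endloop
  endfacet
  facet normal 0.0000 1.0000 0.0000
    outer loop
      vertex 23.14 8.77 22.87
      vertex 23.14 8.77 0.00
      vertex 0.00 8.77 0.00
    endloop
  endfacet
  facet normal 0.0000 1.0000 0.0000
    outer loop
      vertex 0.00 8.77 22.87
      vertex 23.14 8.77 22.87
      vertex 0.00 8.77 0.00
    endloop
  endfacet
  facet normal -1.0000 0.0000 0.0000
    outer loop
      vertex 0.00 8.77 22.87
      vertex 0.00 8.77 0.00
      vertex 0.00 0.00 0.00
    endloop
  endfacet
  facet normal -1.0000 0.0000 0.0000
    outer loop
      vertex 0.00 0.00 22.87
      vertex 0.00 8.77 22.87
      vertex 0.00 0.00 0.00
    endloop
  endfacet
  facet normal 1.0000 0.0000 0.0000
    outer loop
      vertex 23.14 0.00 0.00
      vertex 23.14 8.77 0.00
      vertex 23.14 8.77 22.87
    endloop
  endfacet
  facet normal 1.0000 0.0000 0.0000
    outer loop
      vertex 23.14 0.00 0.00
      vertex 23.14 8.77 22.87
      vertex 23.14 0.00 22.87
    endloop
  endfacet
endsolid part

The G0 Z moves step by Δz≈3.81 mm. Every layer's G1 loop is the same polygon, so the solid is a straight extrusion of it from z=0 to z≈22.9. Closing with flat bottom and top caps and triangulating gives 12 facets — a rectangular box, roughly 23.1 × 8.77 mm footprint and 22.9 mm tall.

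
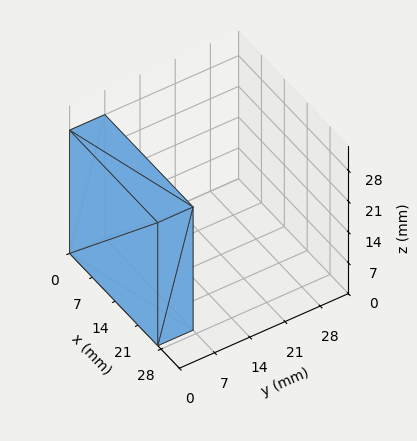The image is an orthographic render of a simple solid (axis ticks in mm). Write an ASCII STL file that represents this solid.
Reading the render: the shape is a rectangular box, roughly 27 × 7 mm footprint and 28 mm tall (dimensions read to the nearest mm from the axis ticks). For the STL, each face is triangulated and given an outward normal.

solid part
  facet normal 0.0000 0.0000 -1.0000
    outer loop
      vertex 27.0 7.0 0.0
      vertex 27.0 0.0 0.0
      vertex 0.0 0.0 0.0
    endloop
  endfacet
  facet normal 0.0000 0.0000 -1.0000
    outer loop
      vertex 0.0 7.0 0.0
      vertex 27.0 7.0 0.0
      vertex 0.0 0.0 0.0
    endloop
  endfacet
  facet normal 0.0000 0.0000 1.0000
    outer loop
      vertex 0.0 0.0 28.0
      vertex 27.0 0.0 28.0
      vertex 27.0 7.0 28.0
    endloop
  endfacet
  facet normal 0.0000 0.0000 1.0000
    outer loop
      vertex 0.0 0.0 28.0
      vertex 27.0 7.0 28.0
      vertex 0.0 7.0 28.0
    endloop
  endfacet
  facet normal 0.0000 -1.0000 0.0000
    outer loop
      vertex 0.0 0.0 0.0
      vertex 27.0 0.0 0.0
      vertex 27.0 0.0 28.0
    endloop
  endfacet
  facet normal 0.0000 -1.0000 0.0000
    outer loop
      vertex 0.0 0.0 0.0
      vertex 27.0 0.0 28.0
      vertex 0.0 0.0 28.0
    endloop
  endfacet
  facet normal 0.0000 1.0000 0.0000
    outer loop
      vertex 27.0 7.0 28.0
      vertex 27.0 7.0 0.0
      vertex 0.0 7.0 0.0
    endloop
  endfacet
  facet normal 0.0000 1.0000 0.0000
    outer loop
      vertex 0.0 7.0 28.0
      vertex 27.0 7.0 28.0
      vertex 0.0 7.0 0.0
    endloop
  endfacet
  facet normal -1.0000 0.0000 0.0000
    outer loop
      vertex 0.0 7.0 28.0
      vertex 0.0 7.0 0.0
      vertex 0.0 0.0 0.0
    endloop
  endfacet
  facet normal -1.0000 0.0000 0.0000
    outer loop
      vertex 0.0 0.0 28.0
      vertex 0.0 7.0 28.0
      vertex 0.0 0.0 0.0
    endloop
  endfacet
  facet normal 1.0000 0.0000 0.0000
    outer loop
      vertex 27.0 0.0 0.0
      vertex 27.0 7.0 0.0
      vertex 27.0 7.0 28.0
    endloop
  endfacet
  facet normal 1.0000 0.0000 0.0000
    outer loop
      vertex 27.0 0.0 0.0
      vertex 27.0 7.0 28.0
      vertex 27.0 0.0 28.0
    endloop
  endfacet
endsolid part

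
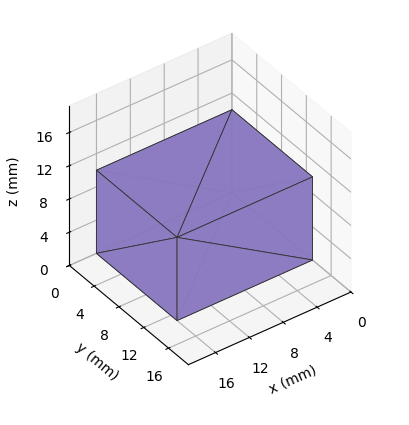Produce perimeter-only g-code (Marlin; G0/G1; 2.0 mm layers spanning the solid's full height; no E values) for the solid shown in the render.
Reading the render: the shape is a rectangular box, roughly 16 × 13 mm footprint and 10 mm tall (dimensions read to the nearest mm from the axis ticks). For the g-code, the solid's height is divided into equal slices at the stated Δz and each level perimeter traced with G1 moves after a G0 lift.

; perimeter-only toolpath
G21 ; units = mm
G90 ; absolute positioning
G28 ; home
; layer 1
G0 Z2.0
G0 X0.0 Y0.0
G1 X16.0 Y0.0
G1 X16.0 Y13.0
G1 X0.0 Y13.0
G1 X0.0 Y0.0
; layer 2
G0 Z4.0
G0 X0.0 Y0.0
G1 X16.0 Y0.0
G1 X16.0 Y13.0
G1 X0.0 Y13.0
G1 X0.0 Y0.0
; layer 3
G0 Z6.0
G0 X0.0 Y0.0
G1 X16.0 Y0.0
G1 X16.0 Y13.0
G1 X0.0 Y13.0
G1 X0.0 Y0.0
; layer 4
G0 Z8.0
G0 X0.0 Y0.0
G1 X16.0 Y0.0
G1 X16.0 Y13.0
G1 X0.0 Y13.0
G1 X0.0 Y0.0
; layer 5
G0 Z10.0
G0 X0.0 Y0.0
G1 X16.0 Y0.0
G1 X16.0 Y13.0
G1 X0.0 Y13.0
G1 X0.0 Y0.0
M2 ; end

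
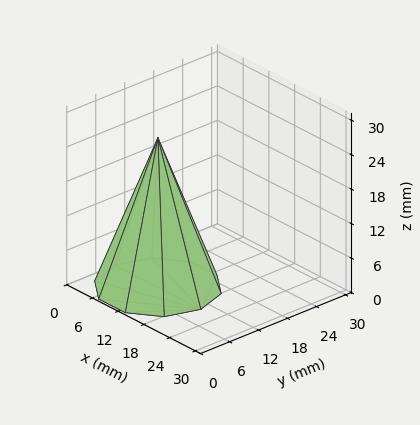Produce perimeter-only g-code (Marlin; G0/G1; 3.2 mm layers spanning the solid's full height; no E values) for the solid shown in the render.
Reading the render: the shape is a regular 10-sided pyramid, base circumscribed radius ≈ 10 mm, apex at z ≈ 26 mm (dimensions read to the nearest mm from the axis ticks). For the g-code, the solid's height is divided into equal slices at the stated Δz and each level perimeter traced with G1 moves after a G0 lift.

; perimeter-only toolpath
G21 ; units = mm
G90 ; absolute positioning
G28 ; home
; layer 1
G0 Z3.2
G0 X18.8 Y10.0
G1 X17.1 Y15.2
G1 X12.7 Y18.3
G1 X7.3 Y18.3
G1 X2.9 Y15.2
G1 X1.2 Y10.0
G1 X2.9 Y4.8
G1 X7.3 Y1.7
G1 X12.7 Y1.7
G1 X17.1 Y4.8
G1 X18.8 Y10.0
; layer 2
G0 Z6.5
G0 X17.5 Y10.0
G1 X16.1 Y14.4
G1 X12.3 Y17.1
G1 X7.7 Y17.1
G1 X3.9 Y14.4
G1 X2.5 Y10.0
G1 X3.9 Y5.6
G1 X7.7 Y2.9
G1 X12.3 Y2.9
G1 X16.1 Y5.6
G1 X17.5 Y10.0
; layer 3
G0 Z9.8
G0 X16.2 Y10.0
G1 X15.1 Y13.7
G1 X11.9 Y15.9
G1 X8.1 Y15.9
G1 X4.9 Y13.7
G1 X3.8 Y10.0
G1 X4.9 Y6.3
G1 X8.1 Y4.1
G1 X11.9 Y4.1
G1 X15.1 Y6.3
G1 X16.2 Y10.0
; layer 4
G0 Z13.0
G0 X15.0 Y10.0
G1 X14.1 Y12.9
G1 X11.6 Y14.8
G1 X8.4 Y14.8
G1 X6.0 Y12.9
G1 X5.0 Y10.0
G1 X6.0 Y7.0
G1 X8.4 Y5.2
G1 X11.6 Y5.2
G1 X14.1 Y7.0
G1 X15.0 Y10.0
; layer 5
G0 Z16.2
G0 X13.8 Y10.0
G1 X13.0 Y12.2
G1 X11.2 Y13.6
G1 X8.8 Y13.6
G1 X7.0 Y12.2
G1 X6.2 Y10.0
G1 X7.0 Y7.8
G1 X8.8 Y6.4
G1 X11.2 Y6.4
G1 X13.0 Y7.8
G1 X13.8 Y10.0
; layer 6
G0 Z19.5
G0 X12.5 Y10.0
G1 X12.0 Y11.5
G1 X10.8 Y12.4
G1 X9.2 Y12.4
G1 X8.0 Y11.5
G1 X7.5 Y10.0
G1 X8.0 Y8.5
G1 X9.2 Y7.6
G1 X10.8 Y7.6
G1 X12.0 Y8.5
G1 X12.5 Y10.0
; layer 7
G0 Z22.8
G0 X11.2 Y10.0
G1 X11.0 Y10.7
G1 X10.4 Y11.2
G1 X9.6 Y11.2
G1 X9.0 Y10.7
G1 X8.8 Y10.0
G1 X9.0 Y9.3
G1 X9.6 Y8.8
G1 X10.4 Y8.8
G1 X11.0 Y9.3
G1 X11.2 Y10.0
M2 ; end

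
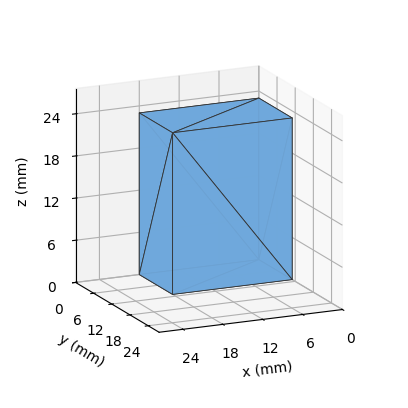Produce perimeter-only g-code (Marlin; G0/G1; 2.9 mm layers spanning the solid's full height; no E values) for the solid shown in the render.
Reading the render: the shape is a rectangular box, roughly 18 × 11 mm footprint and 23 mm tall (dimensions read to the nearest mm from the axis ticks). For the g-code, the solid's height is divided into equal slices at the stated Δz and each level perimeter traced with G1 moves after a G0 lift.

; perimeter-only toolpath
G21 ; units = mm
G90 ; absolute positioning
G28 ; home
; layer 1
G0 Z2.9
G0 X0.0 Y0.0
G1 X18.0 Y0.0
G1 X18.0 Y11.0
G1 X0.0 Y11.0
G1 X0.0 Y0.0
; layer 2
G0 Z5.8
G0 X0.0 Y0.0
G1 X18.0 Y0.0
G1 X18.0 Y11.0
G1 X0.0 Y11.0
G1 X0.0 Y0.0
; layer 3
G0 Z8.6
G0 X0.0 Y0.0
G1 X18.0 Y0.0
G1 X18.0 Y11.0
G1 X0.0 Y11.0
G1 X0.0 Y0.0
; layer 4
G0 Z11.5
G0 X0.0 Y0.0
G1 X18.0 Y0.0
G1 X18.0 Y11.0
G1 X0.0 Y11.0
G1 X0.0 Y0.0
; layer 5
G0 Z14.4
G0 X0.0 Y0.0
G1 X18.0 Y0.0
G1 X18.0 Y11.0
G1 X0.0 Y11.0
G1 X0.0 Y0.0
; layer 6
G0 Z17.2
G0 X0.0 Y0.0
G1 X18.0 Y0.0
G1 X18.0 Y11.0
G1 X0.0 Y11.0
G1 X0.0 Y0.0
; layer 7
G0 Z20.1
G0 X0.0 Y0.0
G1 X18.0 Y0.0
G1 X18.0 Y11.0
G1 X0.0 Y11.0
G1 X0.0 Y0.0
; layer 8
G0 Z23.0
G0 X0.0 Y0.0
G1 X18.0 Y0.0
G1 X18.0 Y11.0
G1 X0.0 Y11.0
G1 X0.0 Y0.0
M2 ; end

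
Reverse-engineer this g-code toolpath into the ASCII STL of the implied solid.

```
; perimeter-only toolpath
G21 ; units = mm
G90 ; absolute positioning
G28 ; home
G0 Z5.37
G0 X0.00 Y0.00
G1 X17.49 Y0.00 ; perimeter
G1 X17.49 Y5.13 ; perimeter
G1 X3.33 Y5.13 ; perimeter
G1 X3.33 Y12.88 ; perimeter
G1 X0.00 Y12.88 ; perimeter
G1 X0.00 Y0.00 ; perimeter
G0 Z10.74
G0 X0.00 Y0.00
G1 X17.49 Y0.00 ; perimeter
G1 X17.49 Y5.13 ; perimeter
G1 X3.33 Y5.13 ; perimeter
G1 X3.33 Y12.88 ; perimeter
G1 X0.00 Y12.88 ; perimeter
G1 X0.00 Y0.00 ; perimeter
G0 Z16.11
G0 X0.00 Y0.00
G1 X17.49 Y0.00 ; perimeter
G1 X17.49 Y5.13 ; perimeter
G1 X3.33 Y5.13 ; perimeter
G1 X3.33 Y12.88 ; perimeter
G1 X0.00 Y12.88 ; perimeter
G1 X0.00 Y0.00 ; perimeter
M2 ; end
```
solid part
  facet normal 0.0000 0.0000 -1.0000
    outer loop
      vertex 17.49 5.13 0.00
      vertex 17.49 0.00 0.00
      vertex 0.00 0.00 0.00
    endloop
  endfacet
  facet normal 0.0000 0.0000 -1.0000
    outer loop
      vertex 3.33 5.13 0.00
      vertex 17.49 5.13 0.00
      vertex 0.00 0.00 0.00
    endloop
  endfacet
  facet normal 0.0000 0.0000 -1.0000
    outer loop
      vertex 3.33 12.88 0.00
      vertex 3.33 5.13 0.00
      vertex 0.00 0.00 0.00
    endloop
  endfacet
  facet normal 0.0000 0.0000 -1.0000
    outer loop
      vertex 0.00 12.88 0.00
      vertex 3.33 12.88 0.00
      vertex 0.00 0.00 0.00
    endloop
  endfacet
  facet normal 0.0000 0.0000 1.0000
    outer loop
      vertex 0.00 0.00 16.11
      vertex 17.49 0.00 16.11
      vertex 17.49 5.13 16.11
    endloop
  endfacet
  facet normal 0.0000 0.0000 1.0000
    outer loop
      vertex 0.00 0.00 16.11
      vertex 17.49 5.13 16.11
      vertex 3.33 5.13 16.11
    endloop
  endfacet
  facet normal 0.0000 0.0000 1.0000
    outer loop
      vertex 0.00 0.00 16.11
      vertex 3.33 5.13 16.11
      vertex 3.33 12.88 16.11
    endloop
  endfacet
  facet normal 0.0000 0.0000 1.0000
    outer loop
      vertex 0.00 0.00 16.11
      vertex 3.33 12.88 16.11
      vertex 0.00 12.88 16.11
    endloop
  endfacet
  facet normal 0.0000 -1.0000 0.0000
    outer loop
      vertex 0.00 0.00 0.00
      vertex 17.49 0.00 0.00
      vertex 17.49 0.00 16.11
    endloop
  endfacet
  facet normal 0.0000 -1.0000 0.0000
    outer loop
      vertex 0.00 0.00 0.00
      vertex 17.49 0.00 16.11
      vertex 0.00 0.00 16.11
    endloop
  endfacet
  facet normal 1.0000 0.0000 0.0000
    outer loop
      vertex 17.49 0.00 0.00
      vertex 17.49 5.13 0.00
      vertex 17.49 5.13 16.11
    endloop
  endfacet
  facet normal 1.0000 0.0000 0.0000
    outer loop
      vertex 17.49 0.00 0.00
      vertex 17.49 5.13 16.11
      vertex 17.49 0.00 16.11
    endloop
  endfacet
  facet normal 0.0000 1.0000 0.0000
    outer loop
      vertex 17.49 5.13 0.00
      vertex 3.33 5.13 0.00
      vertex 3.33 5.13 16.11
    endloop
  endfacet
  facet normal 0.0000 1.0000 0.0000
    outer loop
      vertex 17.49 5.13 0.00
      vertex 3.33 5.13 16.11
      vertex 17.49 5.13 16.11
    endloop
  endfacet
  facet normal 1.0000 0.0000 0.0000
    outer loop
      vertex 3.33 5.13 0.00
      vertex 3.33 12.88 0.00
      vertex 3.33 12.88 16.11
    endloop
  endfacet
  facet normal 1.0000 0.0000 0.0000
    outer loop
      vertex 3.33 5.13 0.00
      vertex 3.33 12.88 16.11
      vertex 3.33 5.13 16.11
    endloop
  endfacet
  facet normal 0.0000 1.0000 0.0000
    outer loop
      vertex 3.33 12.88 0.00
      vertex 0.00 12.88 0.00
      vertex 0.00 12.88 16.11
    endloop
  endfacet
  facet normal 0.0000 1.0000 0.0000
    outer loop
      vertex 3.33 12.88 0.00
      vertex 0.00 12.88 16.11
      vertex 3.33 12.88 16.11
    endloop
  endfacet
  facet normal -1.0000 0.0000 0.0000
    outer loop
      vertex 0.00 12.88 0.00
      vertex 0.00 0.00 0.00
      vertex 0.00 0.00 16.11
    endloop
  endfacet
  facet normal -1.0000 0.0000 0.0000
    outer loop
      vertex 0.00 12.88 0.00
      vertex 0.00 0.00 16.11
      vertex 0.00 12.88 16.11
    endloop
  endfacet
endsolid part

The G0 Z moves step by Δz≈5.37 mm. Every layer's G1 loop is the same polygon, so the solid is a straight extrusion of it from z=0 to z≈16.1. Closing with flat bottom and top caps and triangulating gives 20 facets — an L-shaped prism: outer 17.5 × 12.9 mm, arm thicknesses ≈ 5.13 mm (horizontal) and 3.33 mm (vertical), extruded 16.1 mm in z.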